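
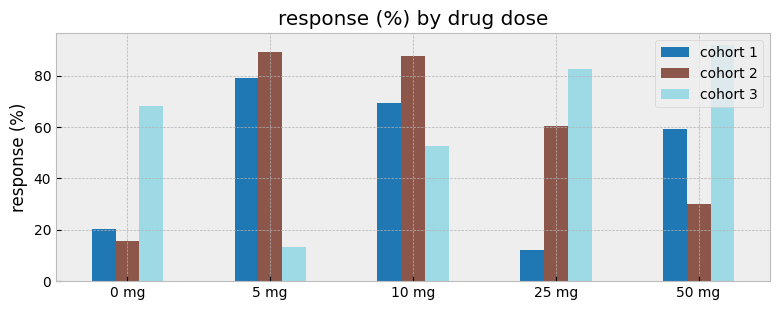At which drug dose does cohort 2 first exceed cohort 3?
5 mg

0 mg: cohort 2 ≈ 20 vs cohort 3 ≈ 70 (not yet); 5 mg: cohort 2 ≈ 90 vs cohort 3 ≈ 10 (first crossover).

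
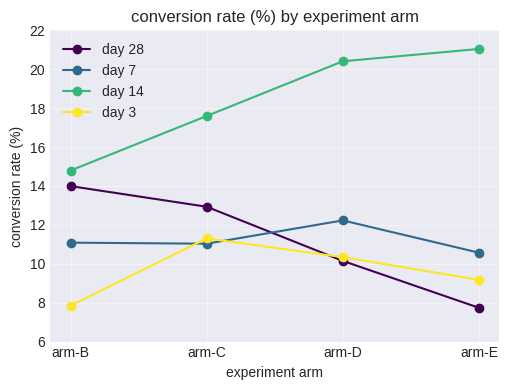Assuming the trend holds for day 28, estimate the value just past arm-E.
Last three: 12, 10, 8 → slope ≈ -2/step → next ≈ 6.

≈ 6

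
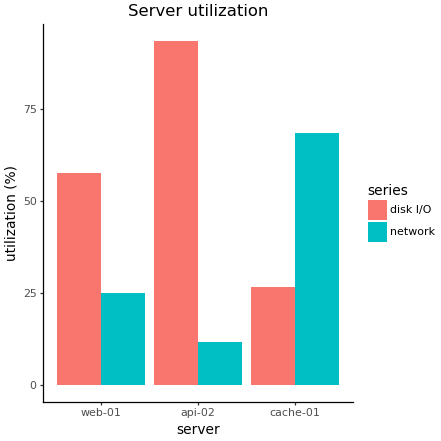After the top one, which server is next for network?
web-01

Top 3 for network: cache-01 ≈ 70, web-01 ≈ 20, api-02 ≈ 10.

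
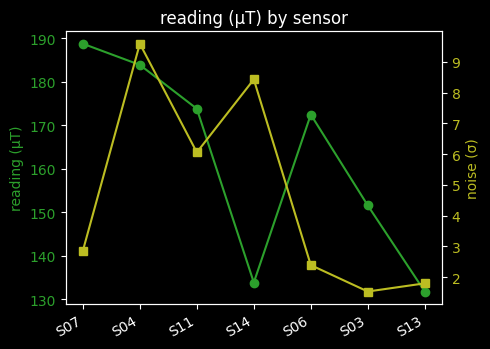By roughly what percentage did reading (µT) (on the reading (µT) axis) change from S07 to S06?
S07 ≈ 190, S06 ≈ 170; (170 − 190) / 190 ≈ -10.5%.

≈ -10.5%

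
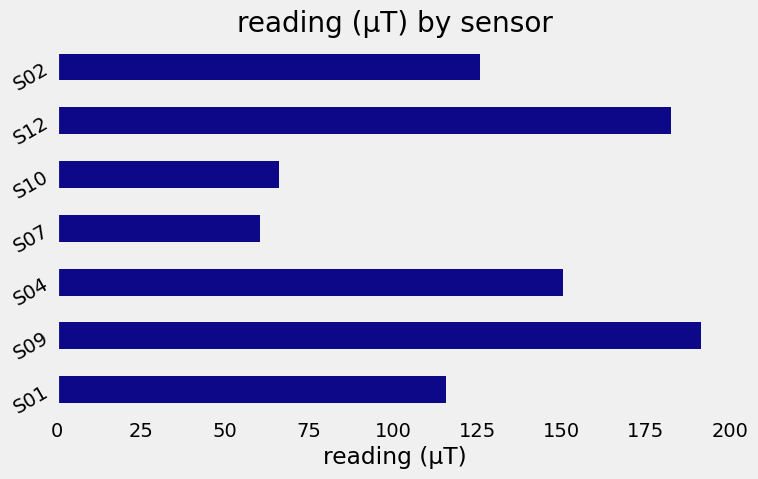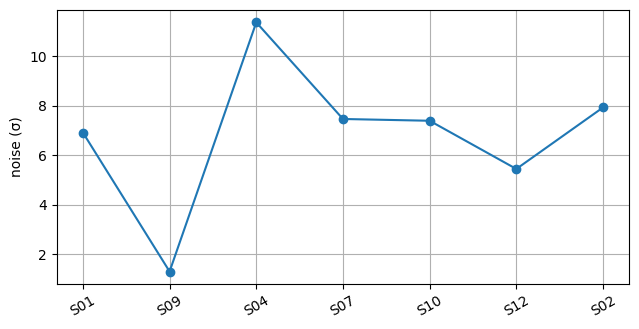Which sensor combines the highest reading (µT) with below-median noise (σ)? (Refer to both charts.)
Chart 2 median noise (σ) ≈ 8; below-median sensors: S01, S09, S12. Among those, S09 has the highest reading (µT) (≈ 200).

S09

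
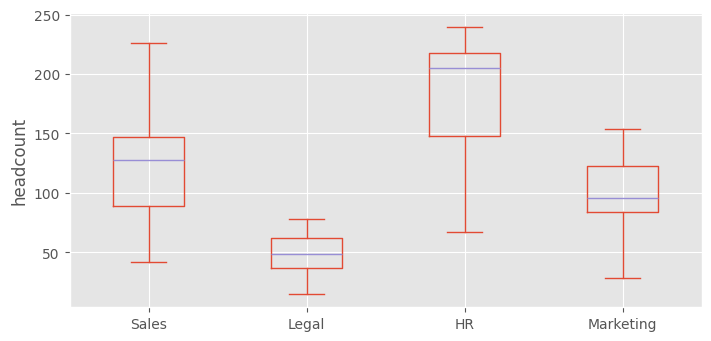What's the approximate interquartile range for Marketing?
≈ 40

Q3 ≈ 120, Q1 ≈ 80; IQR ≈ 40.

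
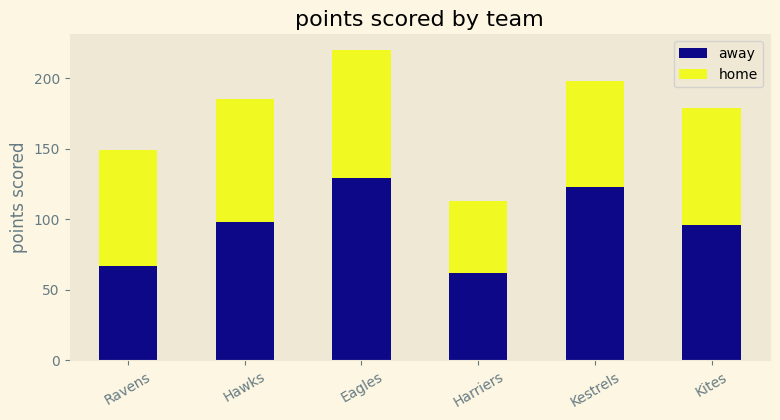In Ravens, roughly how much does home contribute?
home top ≈ 140, bottom ≈ 60; segment ≈ 80.

≈ 80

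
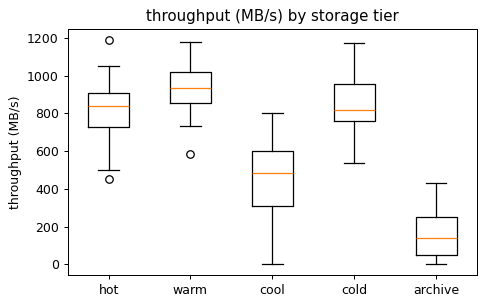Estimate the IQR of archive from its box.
≈ 200

Q3 ≈ 200, Q1 ≈ 0; IQR ≈ 200.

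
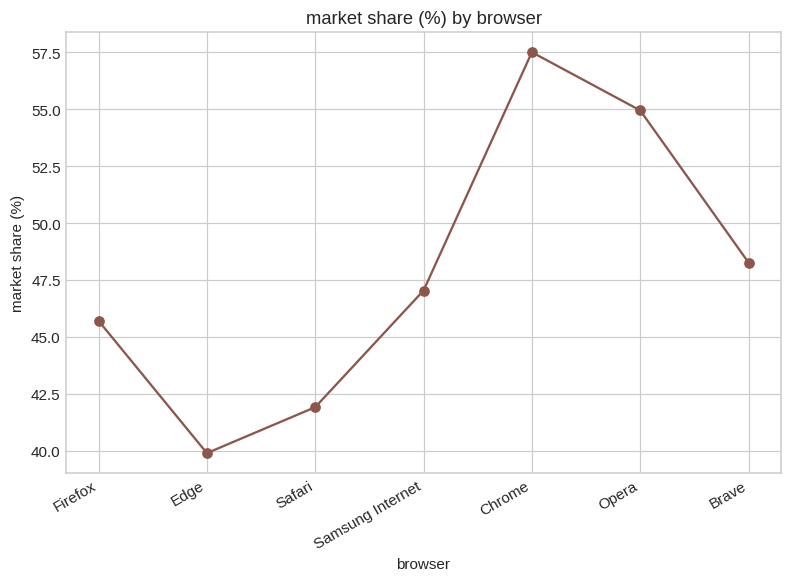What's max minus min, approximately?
Max Chrome ≈ 58, min Edge ≈ 40; range ≈ 18.

≈ 18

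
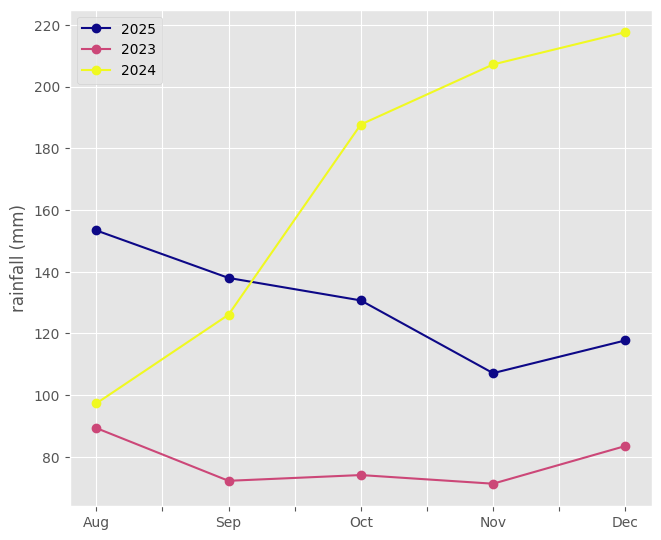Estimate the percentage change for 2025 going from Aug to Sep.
Aug ≈ 160, Sep ≈ 140; (140 − 160) / 160 ≈ -12.5%.

≈ -12.5%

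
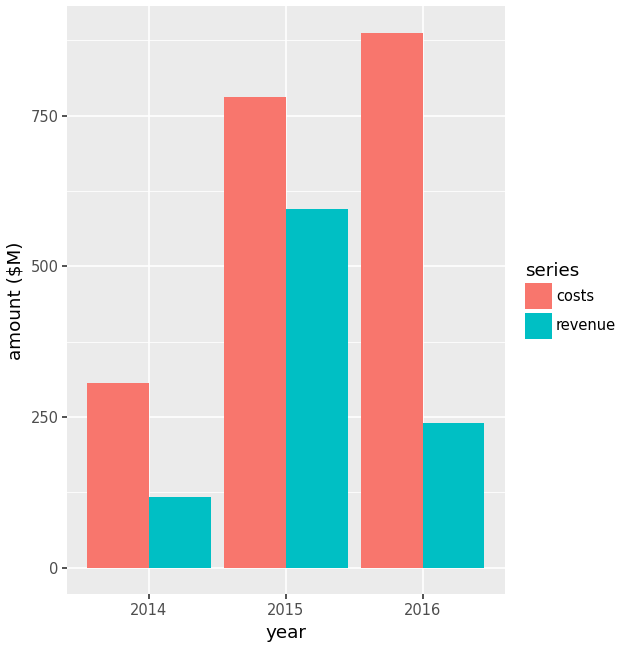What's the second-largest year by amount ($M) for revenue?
2016

Top 3 for revenue: 2015 ≈ 600, 2016 ≈ 200, 2014 ≈ 100.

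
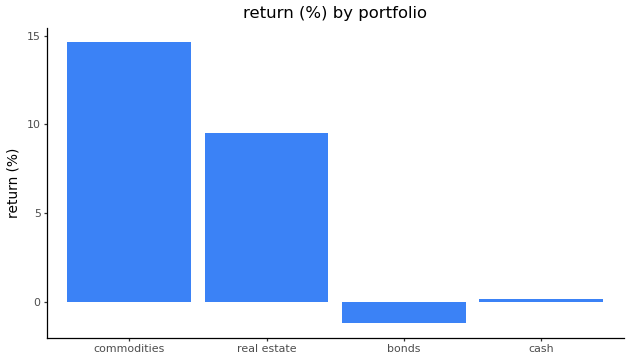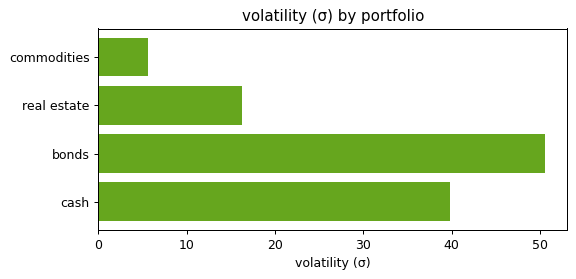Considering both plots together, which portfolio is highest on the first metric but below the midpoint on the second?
commodities

Chart 2 median volatility (σ) ≈ 30; below-median portfolios: commodities, real estate. Among those, commodities has the highest return (%) (≈ 14).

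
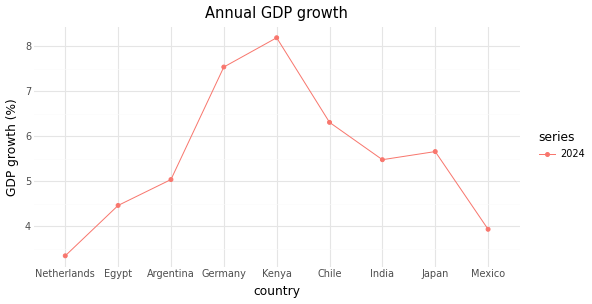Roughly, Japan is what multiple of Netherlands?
≈ 1.57×

Japan ≈ 5.5, Netherlands ≈ 3.5; 5.5/3.5 ≈ 1.57.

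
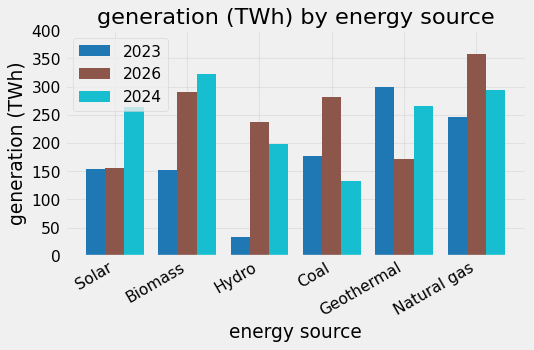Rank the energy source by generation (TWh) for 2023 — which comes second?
Top 3 for 2023: Geothermal ≈ 300, Natural gas ≈ 250, Coal ≈ 200.

Natural gas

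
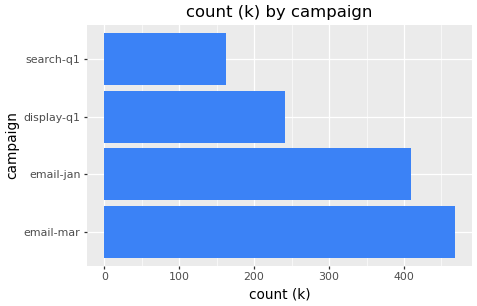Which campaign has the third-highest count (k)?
display-q1

Top 4: email-mar ≈ 450, email-jan ≈ 400, display-q1 ≈ 250, search-q1 ≈ 150.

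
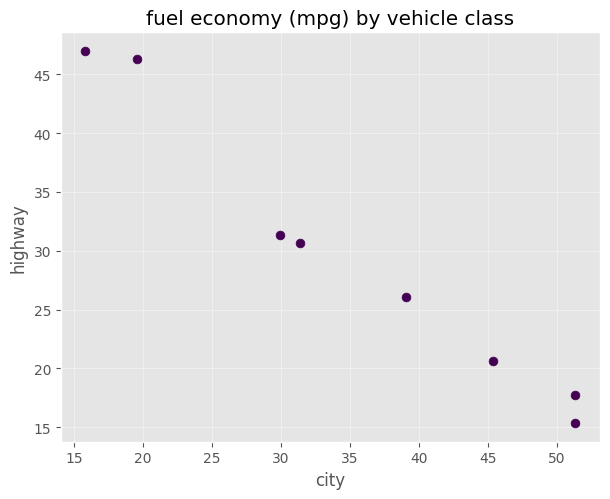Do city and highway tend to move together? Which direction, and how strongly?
negative, strong

Points are negatively correlated; strong (|r| ≈ 1.0).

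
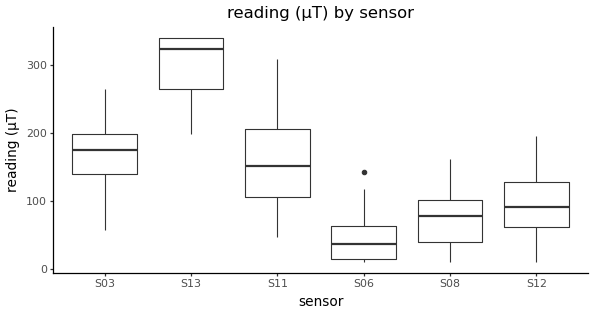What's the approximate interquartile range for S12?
Q3 ≈ 125, Q1 ≈ 50; IQR ≈ 75.

≈ 75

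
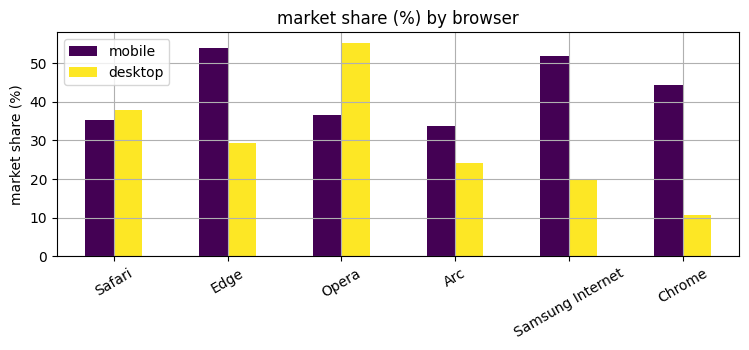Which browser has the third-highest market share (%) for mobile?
Chrome

Top 4 for mobile: Edge ≈ 55, Samsung Internet ≈ 50, Chrome ≈ 45, Opera ≈ 35.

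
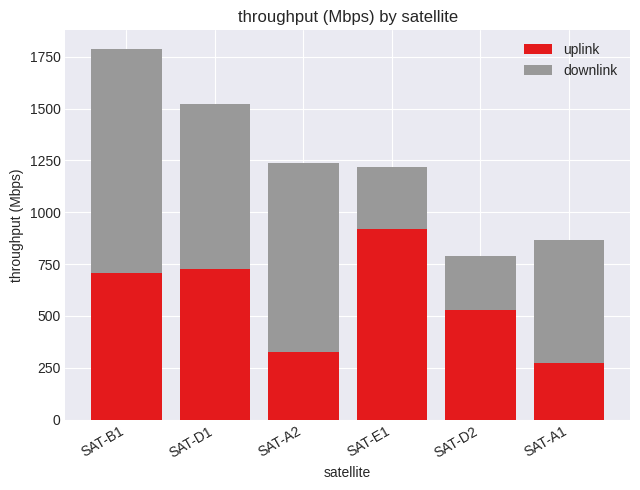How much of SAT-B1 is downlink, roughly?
downlink top ≈ 1800, bottom ≈ 800; segment ≈ 1000.

≈ 1000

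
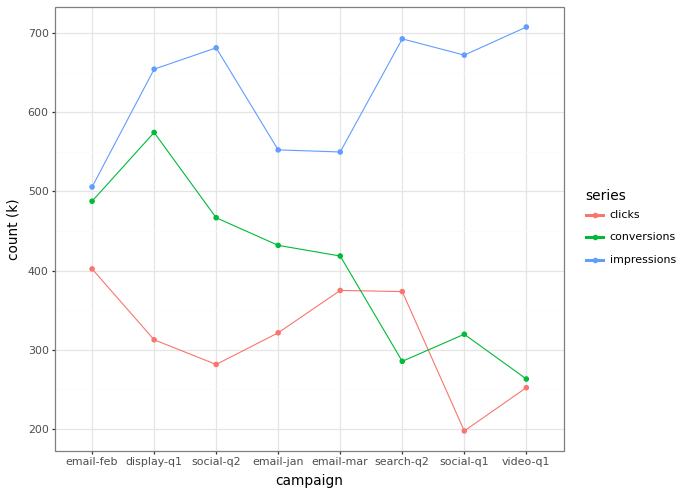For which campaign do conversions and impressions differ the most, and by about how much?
video-q1, ≈ 450 k

video-q1: conversions ≈ 250, impressions ≈ 700 → gap ≈ 450. Next-largest (search-q2) is only ≈ 400.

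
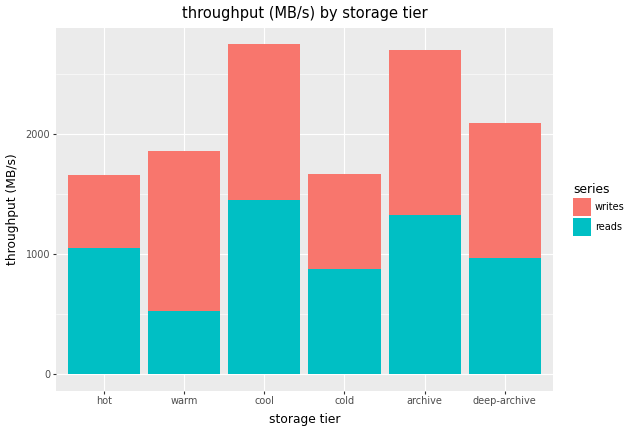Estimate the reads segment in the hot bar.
reads top ≈ 1000, bottom ≈ 0; segment ≈ 1000.

≈ 1000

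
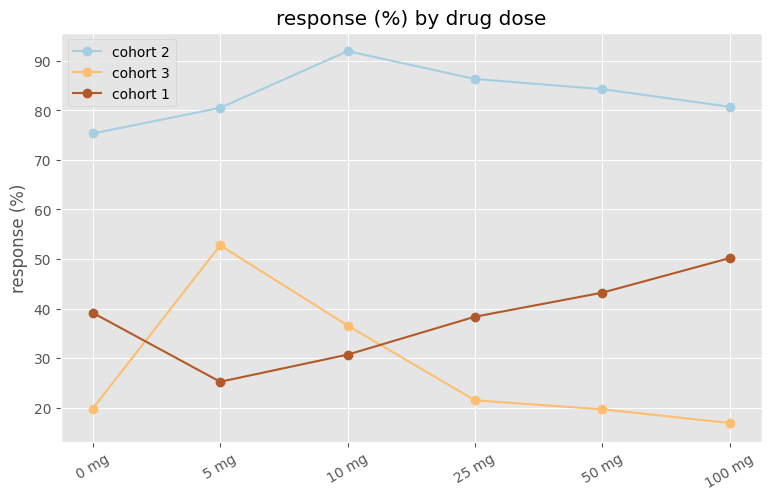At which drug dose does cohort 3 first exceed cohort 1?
0 mg: cohort 3 ≈ 20 vs cohort 1 ≈ 40 (not yet); 5 mg: cohort 3 ≈ 50 vs cohort 1 ≈ 30 (first crossover).

5 mg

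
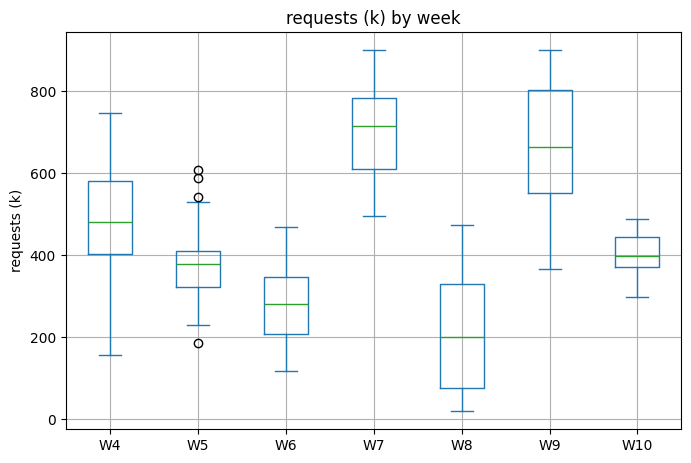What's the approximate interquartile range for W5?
Q3 ≈ 400, Q1 ≈ 300; IQR ≈ 100.

≈ 100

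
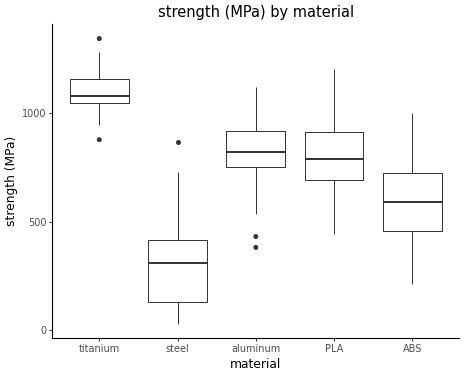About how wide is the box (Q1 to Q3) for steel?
Q3 ≈ 400, Q1 ≈ 100; IQR ≈ 300.

≈ 300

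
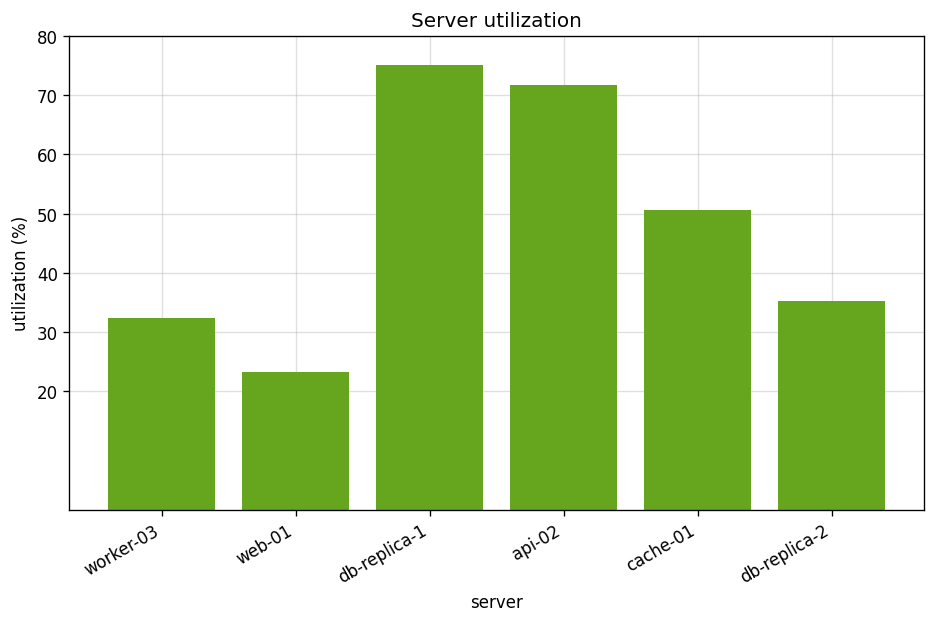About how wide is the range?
≈ 60

Max db-replica-1 ≈ 80, min web-01 ≈ 20; range ≈ 60.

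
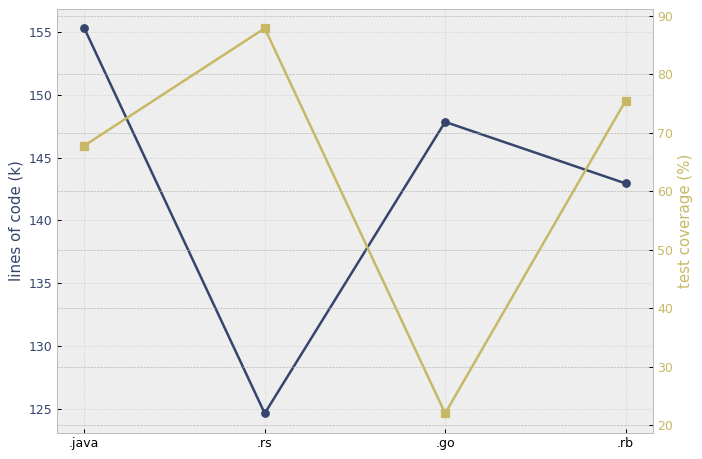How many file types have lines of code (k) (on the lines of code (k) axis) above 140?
3

Above 140: .java, .go, .rb.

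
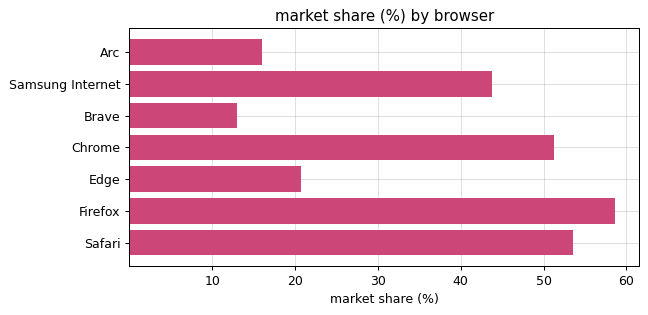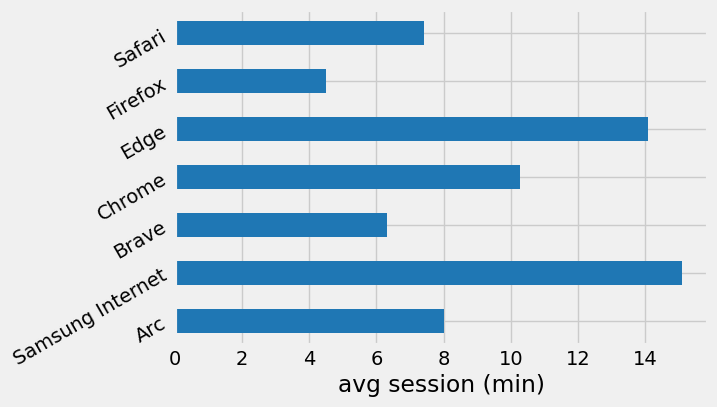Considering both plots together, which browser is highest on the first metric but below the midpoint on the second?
Firefox

Chart 2 median avg session (min) ≈ 8; below-median browsers: Brave, Firefox, Safari. Among those, Firefox has the highest market share (%) (≈ 60).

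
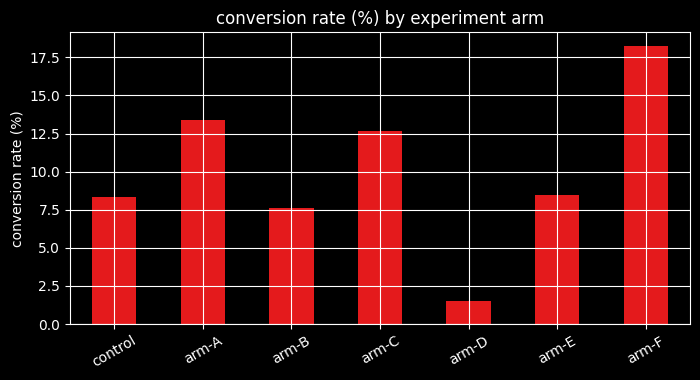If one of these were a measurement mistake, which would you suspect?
arm-F ≈ 18; the rest sit between ≈ 2 and ≈ 14.

arm-F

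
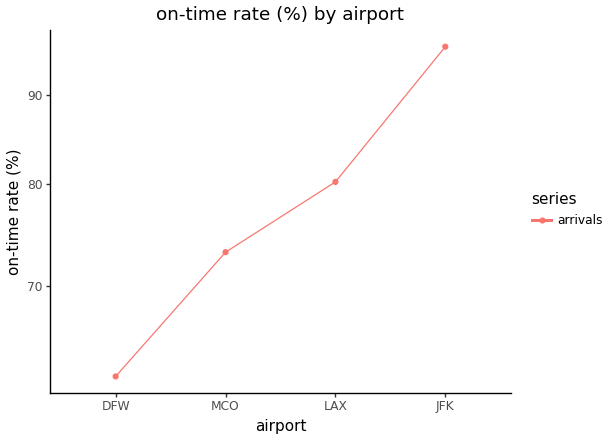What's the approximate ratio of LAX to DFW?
≈ 1.33×

LAX ≈ 80, DFW ≈ 60; 80/60 ≈ 1.33.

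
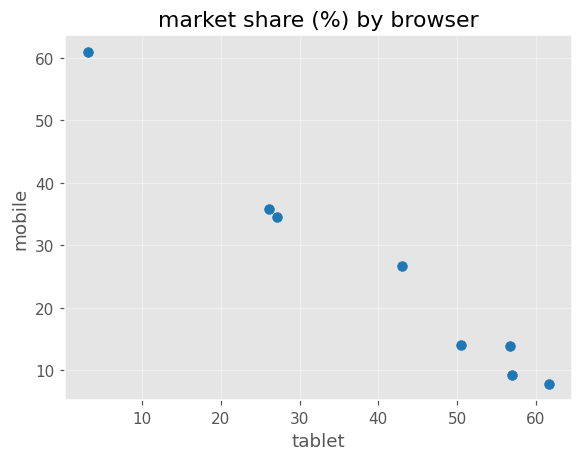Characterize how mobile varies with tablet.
Points are negatively correlated; strong (|r| ≈ 1.0).

negative, strong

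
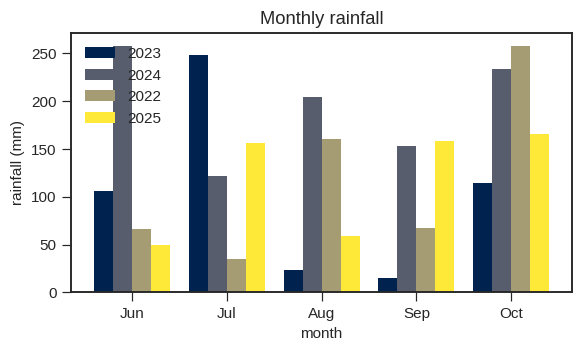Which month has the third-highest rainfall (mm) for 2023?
Top 4 for 2023: Jul ≈ 250, Oct ≈ 125, Jun ≈ 100, Aug ≈ 25.

Jun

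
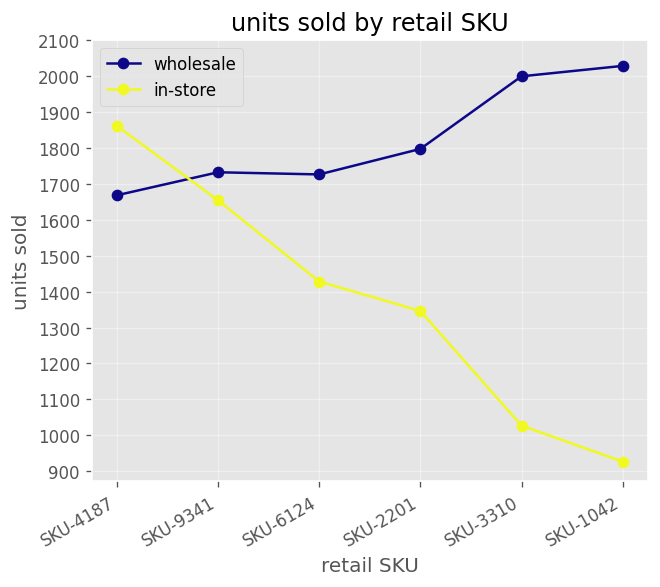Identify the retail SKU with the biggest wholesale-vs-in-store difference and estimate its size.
SKU-1042: wholesale ≈ 2000, in-store ≈ 900 → gap ≈ 1100. Next-largest (SKU-3310) is only ≈ 1000.

SKU-1042, ≈ 1100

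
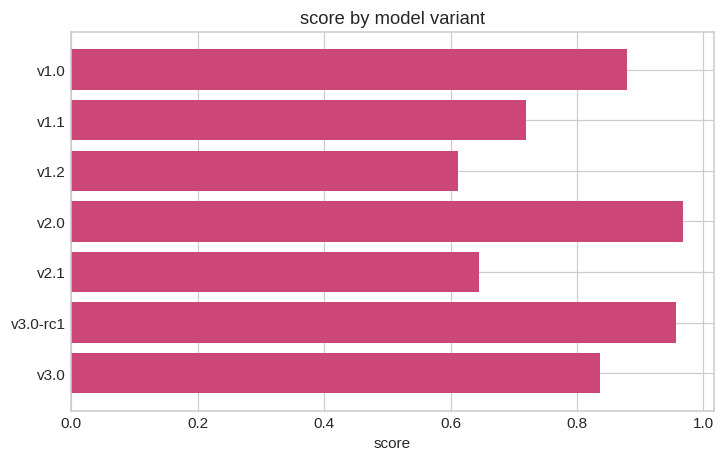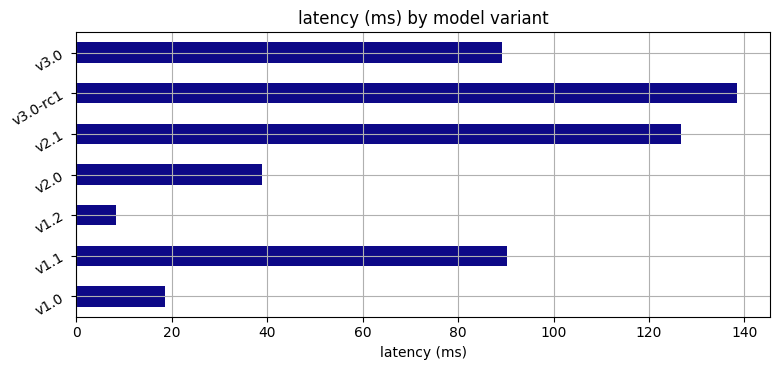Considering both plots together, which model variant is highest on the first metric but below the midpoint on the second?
v2.0

Chart 2 median latency (ms) ≈ 80; below-median model variants: v1.0, v1.2, v2.0. Among those, v2.0 has the highest score (≈ 1).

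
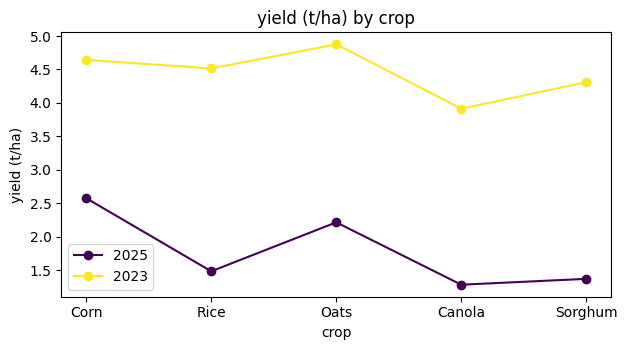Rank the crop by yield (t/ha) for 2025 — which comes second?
Oats

Top 3 for 2025: Corn ≈ 2.5, Oats ≈ 2.0, Rice ≈ 1.5.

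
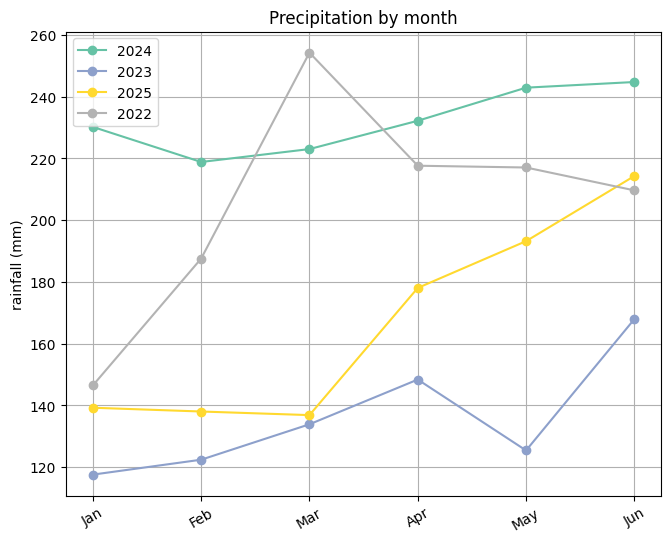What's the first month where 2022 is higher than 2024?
Feb: 2022 ≈ 180 vs 2024 ≈ 220 (not yet); Mar: 2022 ≈ 260 vs 2024 ≈ 220 (first crossover).

Mar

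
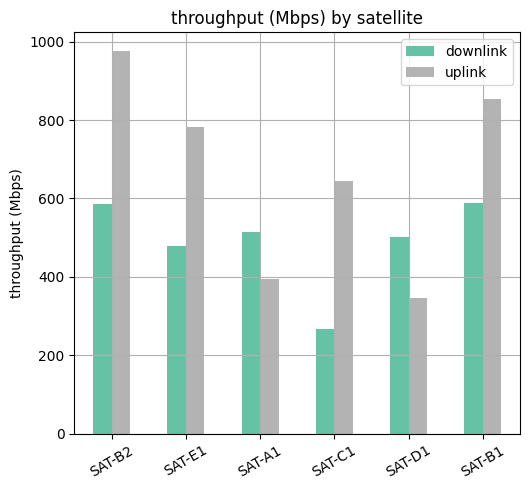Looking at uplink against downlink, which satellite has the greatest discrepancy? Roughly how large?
SAT-B2, ≈ 400 Mbps

SAT-B2: uplink ≈ 1000, downlink ≈ 600 → gap ≈ 400. Next-largest (SAT-C1) is only ≈ 300.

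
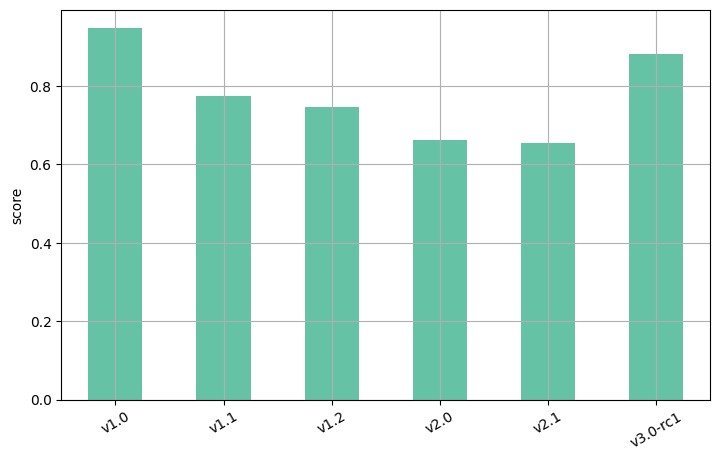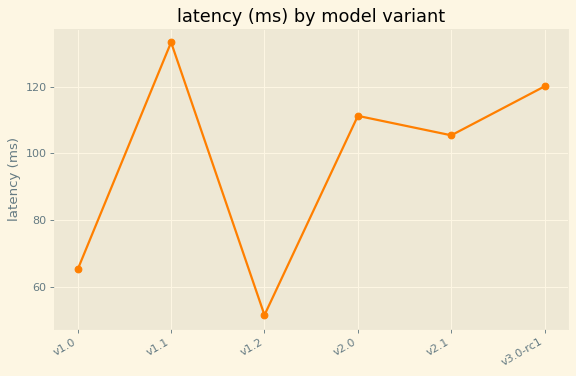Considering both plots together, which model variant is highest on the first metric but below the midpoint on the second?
Chart 2 median latency (ms) ≈ 100; below-median model variants: v1.0, v1.2, v2.1. Among those, v1.0 has the highest score (≈ 0.9).

v1.0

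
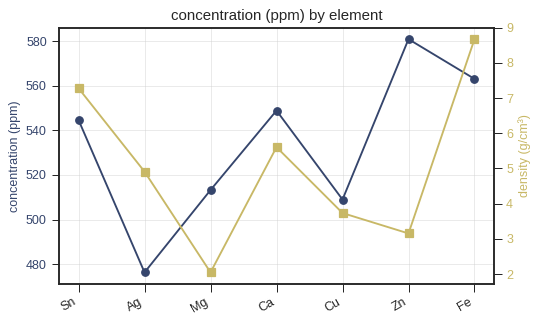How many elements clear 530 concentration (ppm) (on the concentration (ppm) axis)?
4

Above 530: Sn, Ca, Zn, Fe.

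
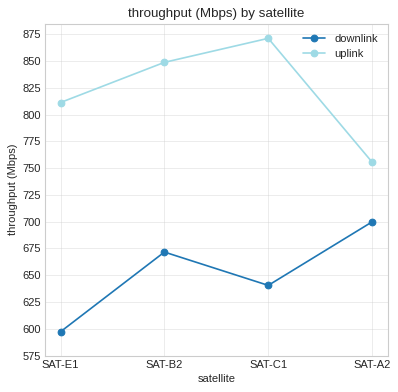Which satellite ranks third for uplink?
SAT-E1

Top 4 for uplink: SAT-C1 ≈ 875, SAT-B2 ≈ 850, SAT-E1 ≈ 800, SAT-A2 ≈ 750.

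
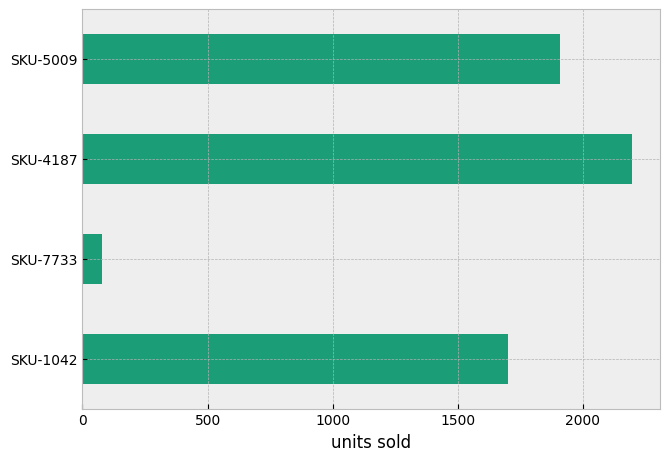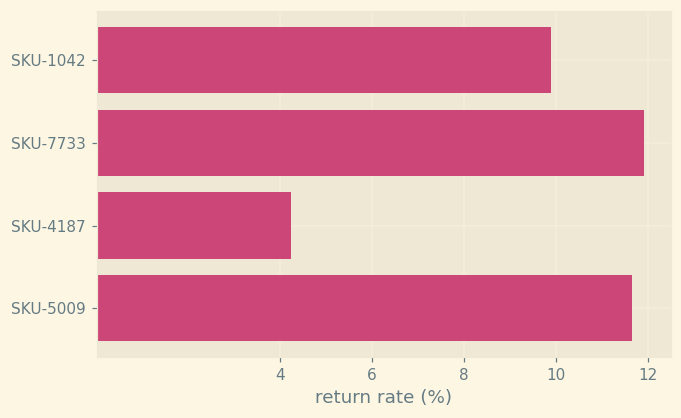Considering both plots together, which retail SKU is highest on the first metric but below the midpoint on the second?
Chart 2 median return rate (%) ≈ 10; below-median retail SKUs: SKU-1042, SKU-4187. Among those, SKU-4187 has the highest units sold (≈ 2000).

SKU-4187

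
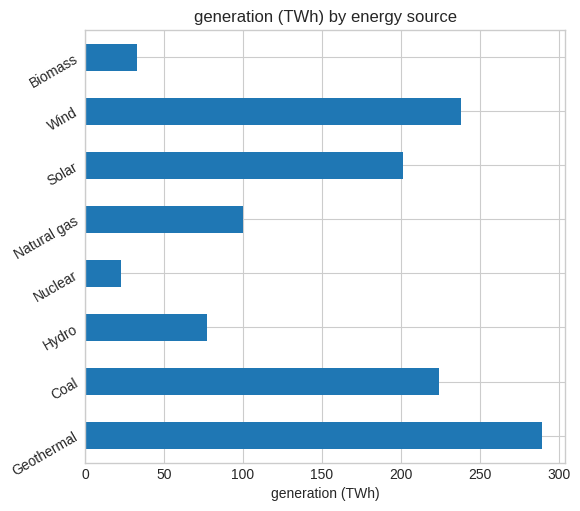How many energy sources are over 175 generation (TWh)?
Above 175: Geothermal, Coal, Solar, Wind.

4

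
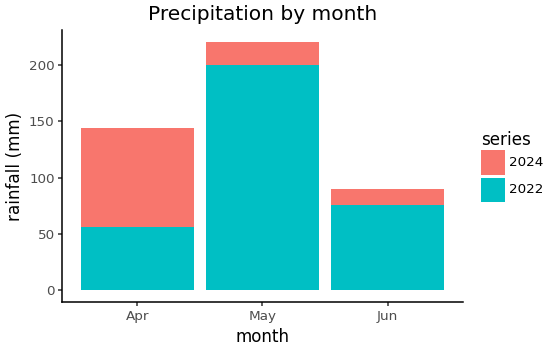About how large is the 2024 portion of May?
≈ 20

2024 top ≈ 220, bottom ≈ 200; segment ≈ 20.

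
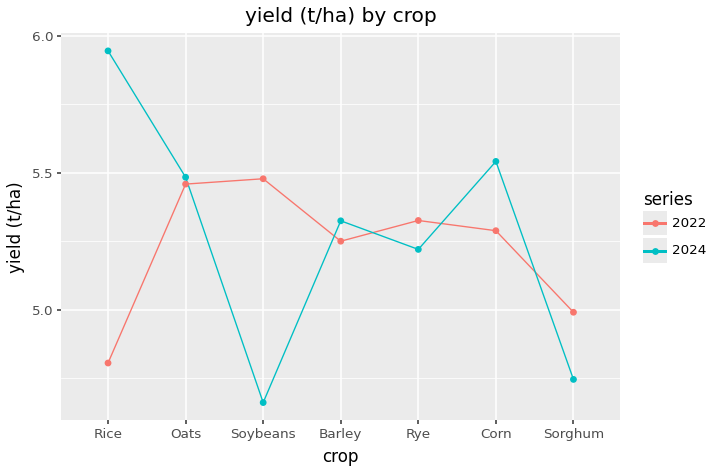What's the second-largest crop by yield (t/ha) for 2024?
Top 3 for 2024: Rice ≈ 6.0, Corn ≈ 5.6, Oats ≈ 5.4.

Corn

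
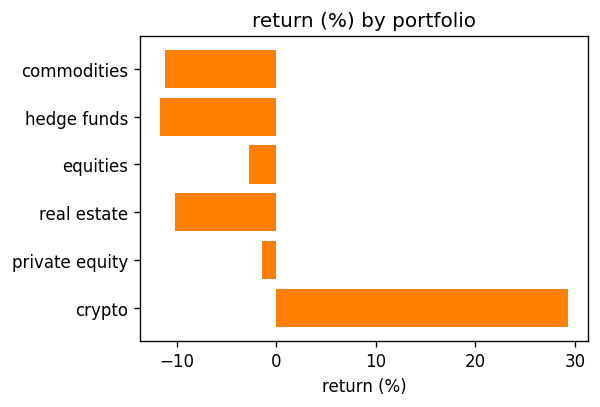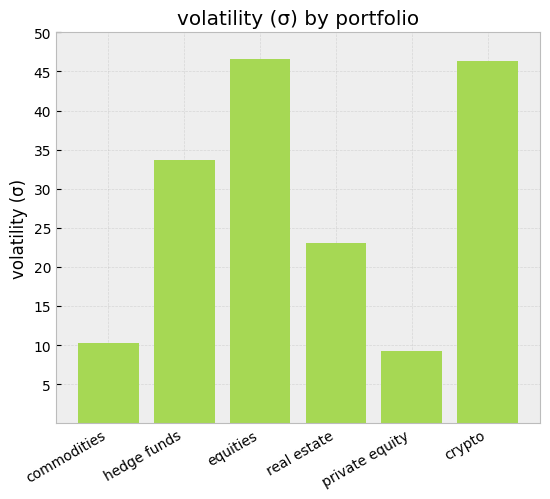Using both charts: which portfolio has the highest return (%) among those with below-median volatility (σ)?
Chart 2 median volatility (σ) ≈ 30; below-median portfolios: commodities, real estate, private equity. Among those, private equity has the highest return (%) (≈ 0).

private equity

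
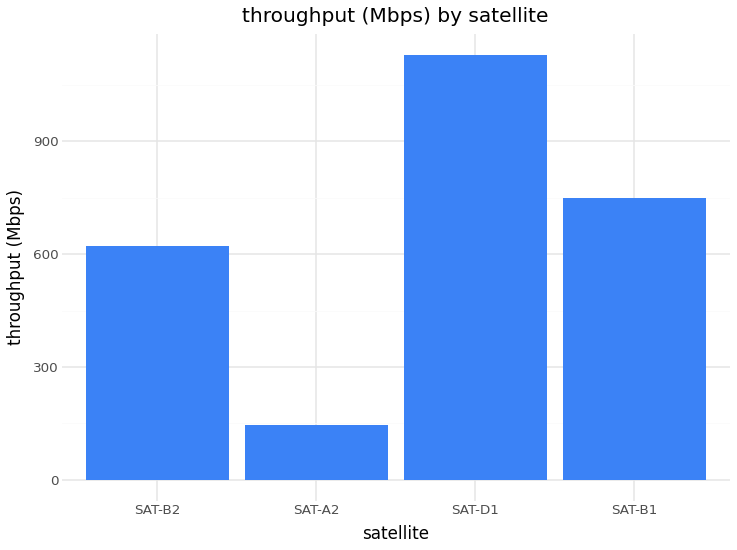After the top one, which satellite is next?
Top 3: SAT-D1 ≈ 1100, SAT-B1 ≈ 700, SAT-B2 ≈ 600.

SAT-B1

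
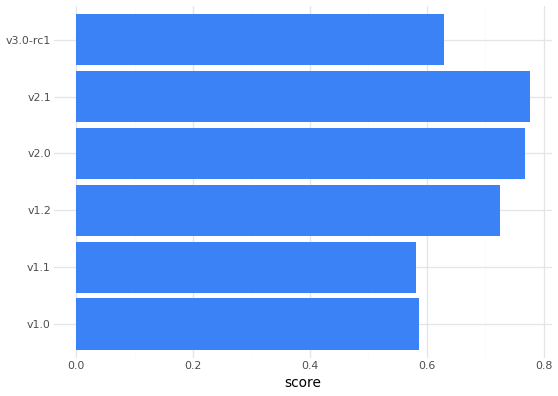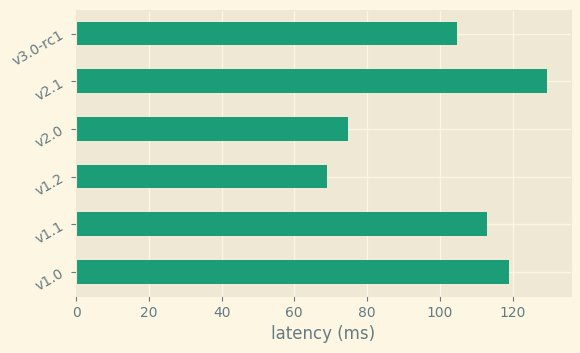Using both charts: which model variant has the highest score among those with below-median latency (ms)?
Chart 2 median latency (ms) ≈ 100; below-median model variants: v1.2, v2.0, v3.0-rc1. Among those, v2.0 has the highest score (≈ 0.8).

v2.0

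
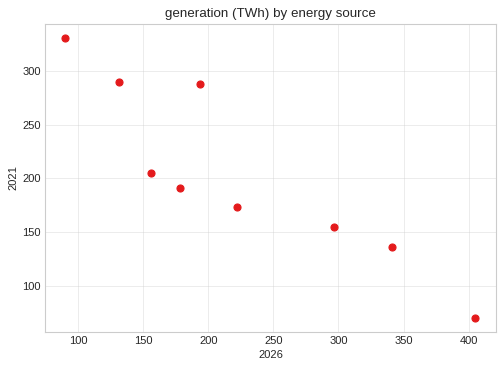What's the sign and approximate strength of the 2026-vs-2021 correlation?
Points are negatively correlated; strong (|r| ≈ 0.9).

negative, strong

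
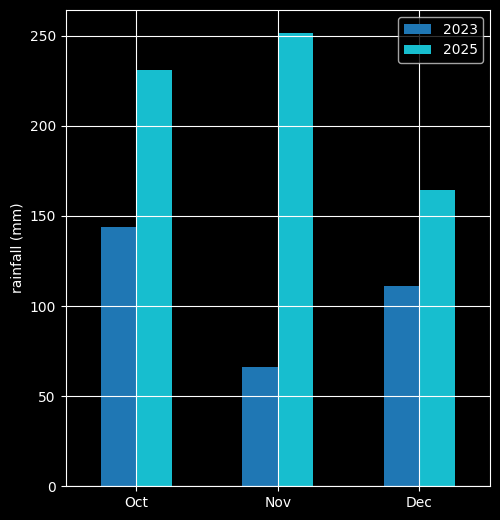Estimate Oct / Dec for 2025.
Oct ≈ 225, Dec ≈ 175; 225/175 ≈ 1.29.

≈ 1.29×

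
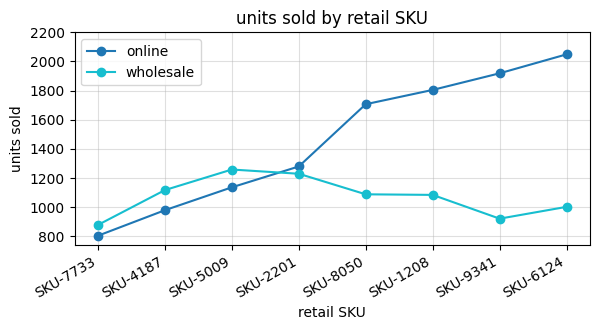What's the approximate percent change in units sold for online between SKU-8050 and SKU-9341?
SKU-8050 ≈ 1800, SKU-9341 ≈ 2000; (2000 − 1800) / 1800 ≈ +11.1%.

≈ +11.1%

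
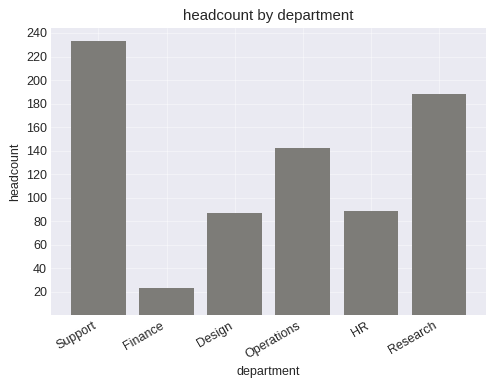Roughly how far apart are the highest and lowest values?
≈ 220

Max Support ≈ 240, min Finance ≈ 20; range ≈ 220.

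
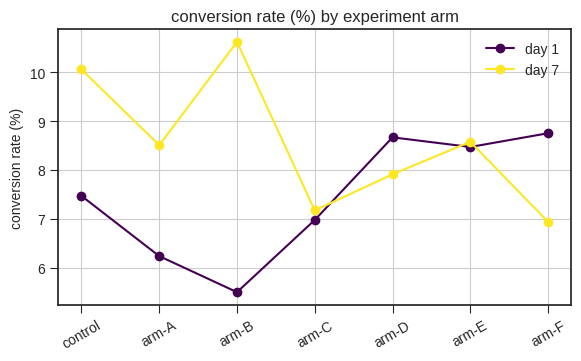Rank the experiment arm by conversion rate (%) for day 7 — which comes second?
Top 3 for day 7: arm-B ≈ 10.5, control ≈ 10.0, arm-E ≈ 8.5.

control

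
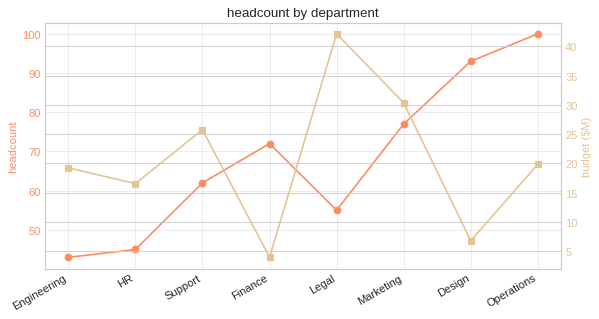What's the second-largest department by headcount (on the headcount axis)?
Design

Top 3 (on the headcount axis): Operations ≈ 100, Design ≈ 95, Marketing ≈ 75.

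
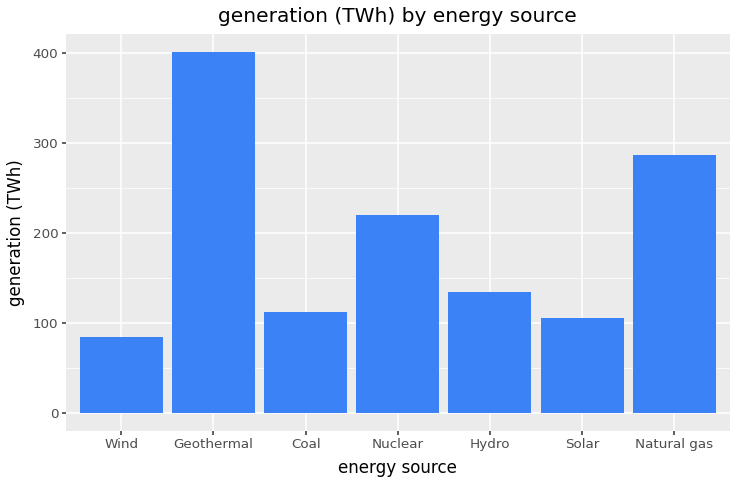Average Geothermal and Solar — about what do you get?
≈ 250

(400 + 100) / 2 ≈ 250.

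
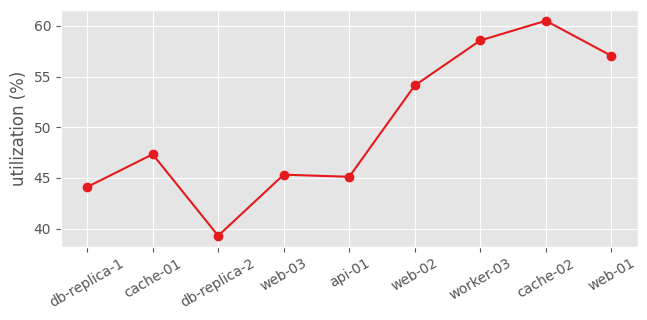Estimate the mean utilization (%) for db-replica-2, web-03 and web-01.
≈ 48

(40 + 46 + 58) / 3 ≈ 48.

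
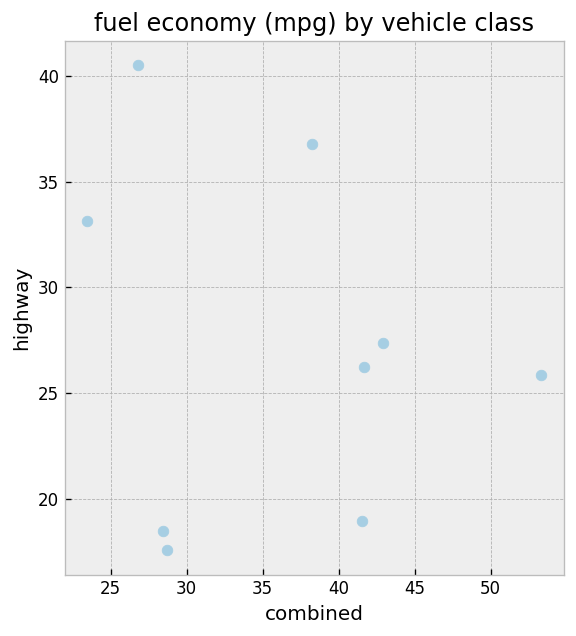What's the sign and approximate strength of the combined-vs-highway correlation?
no clear correlation

Points are roughly uncorrelated; weak (|r| ≈ 0.2).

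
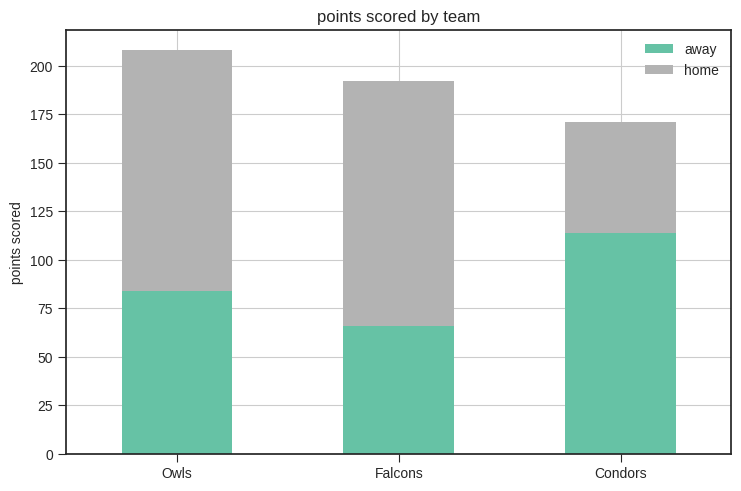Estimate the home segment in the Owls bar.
≈ 120

home top ≈ 200, bottom ≈ 80; segment ≈ 120.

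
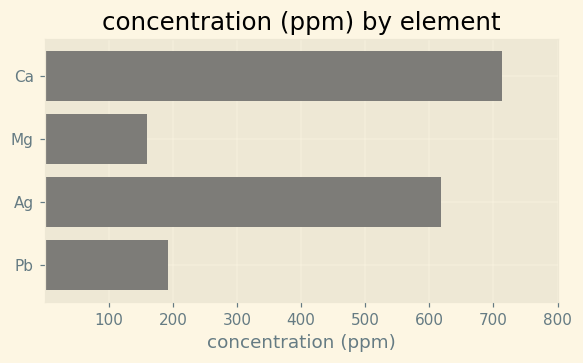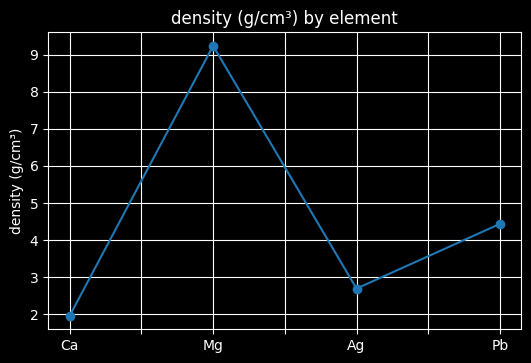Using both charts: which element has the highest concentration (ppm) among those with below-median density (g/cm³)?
Chart 2 median density (g/cm³) ≈ 4; below-median elements: Ca, Ag. Among those, Ca has the highest concentration (ppm) (≈ 700).

Ca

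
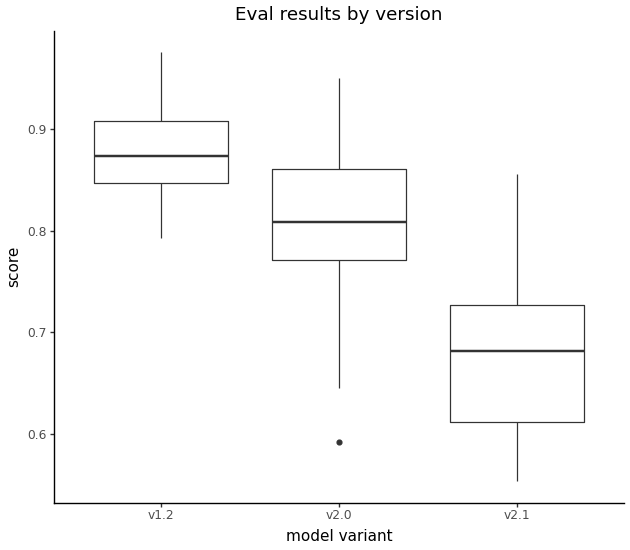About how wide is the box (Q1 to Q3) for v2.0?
Q3 ≈ 0.86, Q1 ≈ 0.78; IQR ≈ 0.08.

≈ 0.08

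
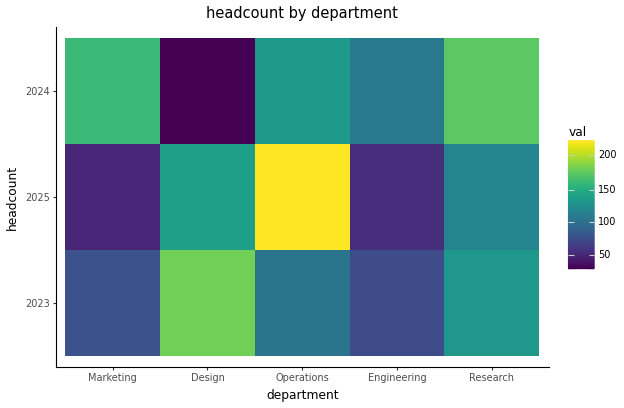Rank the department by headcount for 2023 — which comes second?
Research

Top 3 for 2023: Design ≈ 180, Research ≈ 140, Operations ≈ 100.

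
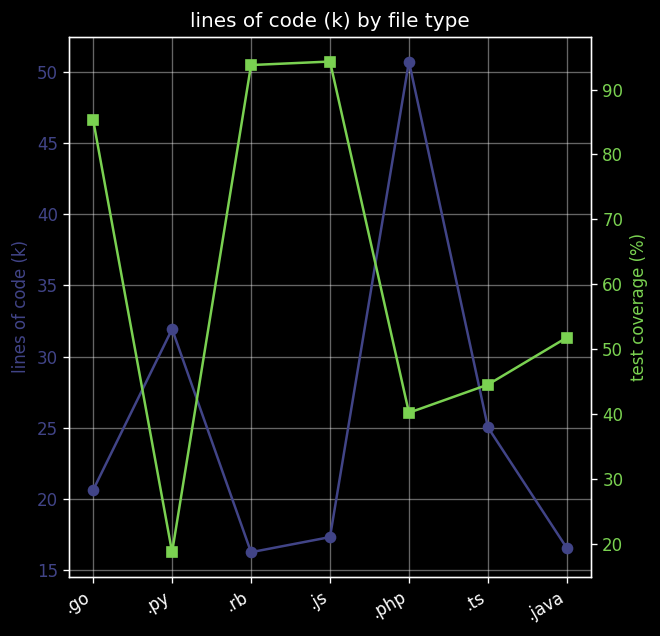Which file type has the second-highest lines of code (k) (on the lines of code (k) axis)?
.py

Top 3 (on the lines of code (k) axis): .php ≈ 50, .py ≈ 30, .ts ≈ 25.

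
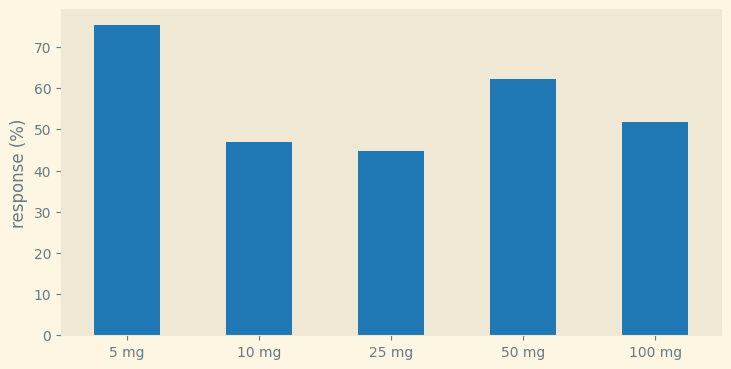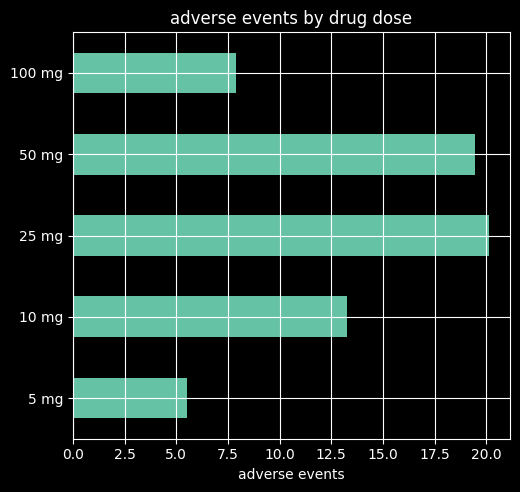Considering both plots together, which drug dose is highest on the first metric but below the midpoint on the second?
Chart 2 median adverse events ≈ 14; below-median drug doses: 5 mg, 100 mg. Among those, 5 mg has the highest response (%) (≈ 80).

5 mg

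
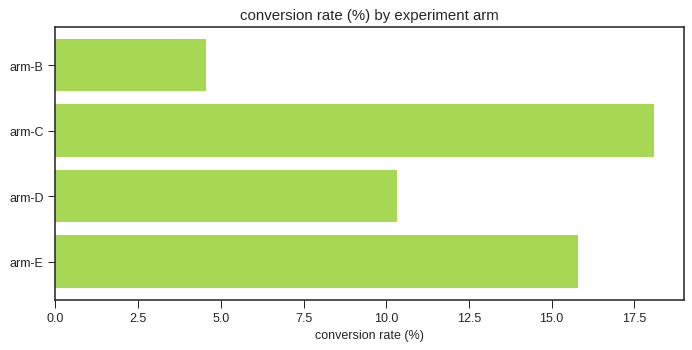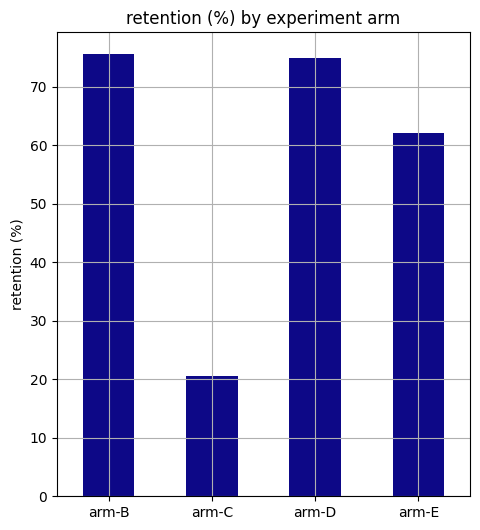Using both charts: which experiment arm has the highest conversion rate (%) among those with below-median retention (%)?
arm-C

Chart 2 median retention (%) ≈ 70; below-median experiment arms: arm-C, arm-E. Among those, arm-C has the highest conversion rate (%) (≈ 18).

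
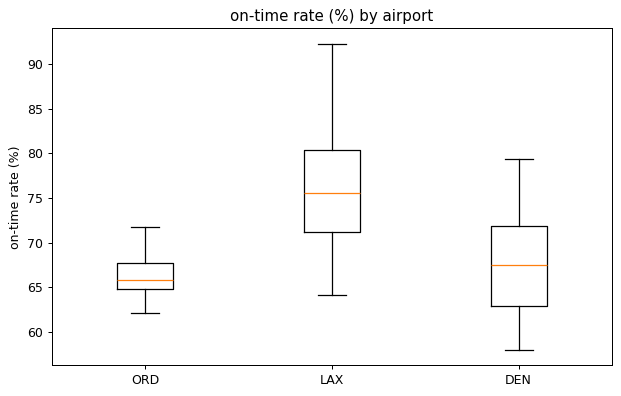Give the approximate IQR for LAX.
Q3 ≈ 80, Q1 ≈ 71; IQR ≈ 9.

≈ 9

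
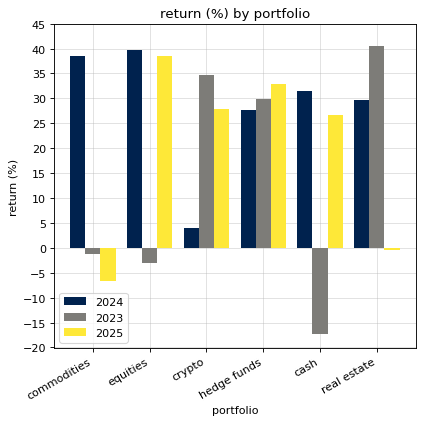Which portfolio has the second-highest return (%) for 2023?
crypto

Top 3 for 2023: real estate ≈ 40, crypto ≈ 35, hedge funds ≈ 30.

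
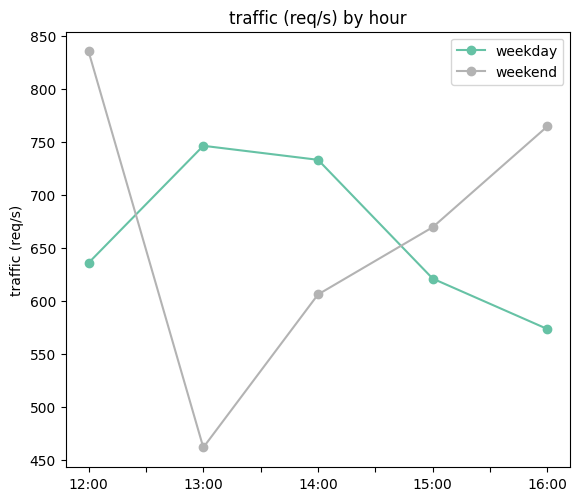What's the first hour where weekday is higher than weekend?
12:00: weekday ≈ 650 vs weekend ≈ 850 (not yet); 13:00: weekday ≈ 750 vs weekend ≈ 450 (first crossover).

13:00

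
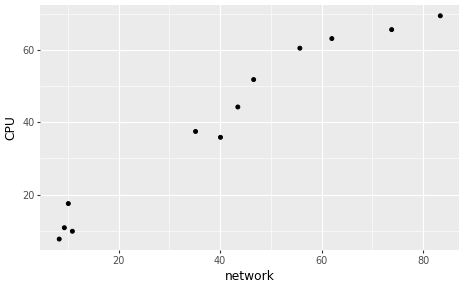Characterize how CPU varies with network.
Points are positively correlated; strong (|r| ≈ 1.0).

positive, strong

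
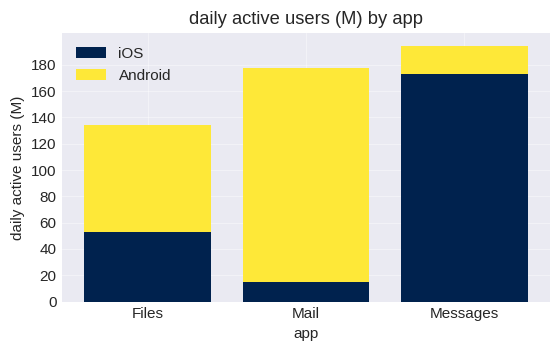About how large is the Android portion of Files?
≈ 80

Android top ≈ 140, bottom ≈ 60; segment ≈ 80.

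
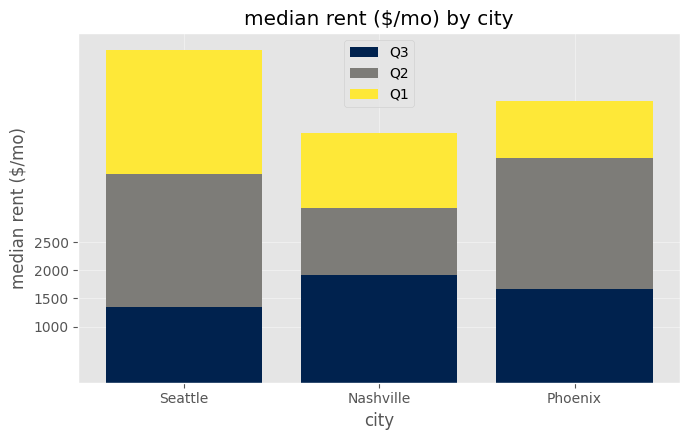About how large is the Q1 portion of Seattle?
≈ 2500

Q1 top ≈ 6000, bottom ≈ 3500; segment ≈ 2500.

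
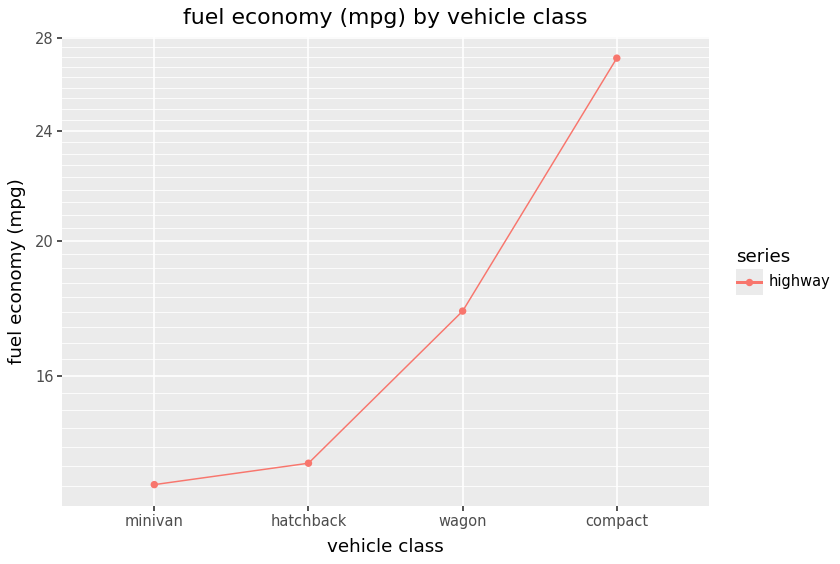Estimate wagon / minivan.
wagon ≈ 18, minivan ≈ 14; 18/14 ≈ 1.29.

≈ 1.29×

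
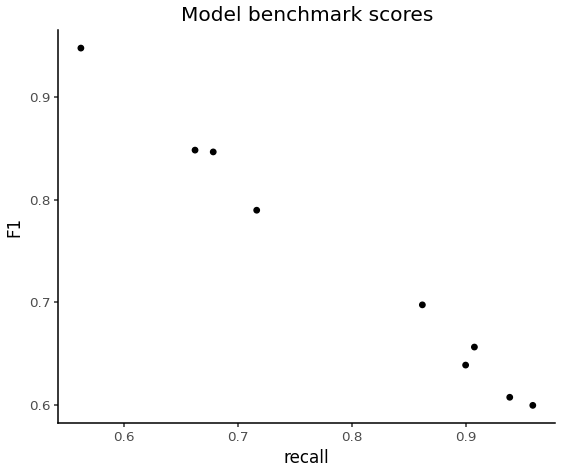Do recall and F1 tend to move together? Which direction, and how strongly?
negative, strong

Points are negatively correlated; strong (|r| ≈ 1.0).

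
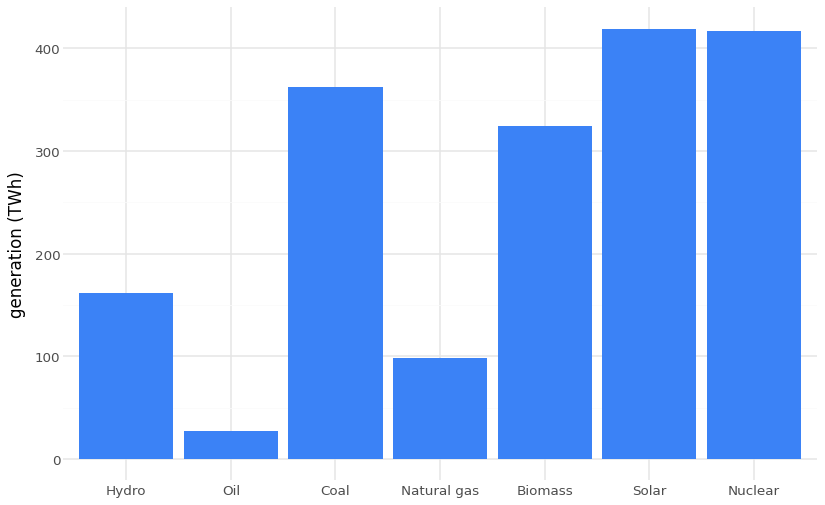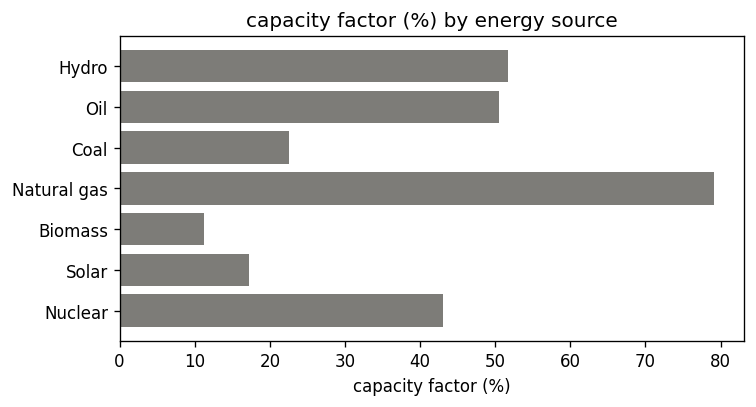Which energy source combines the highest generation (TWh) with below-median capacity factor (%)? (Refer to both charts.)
Solar

Chart 2 median capacity factor (%) ≈ 40; below-median energy sources: Coal, Biomass, Solar. Among those, Solar has the highest generation (TWh) (≈ 400).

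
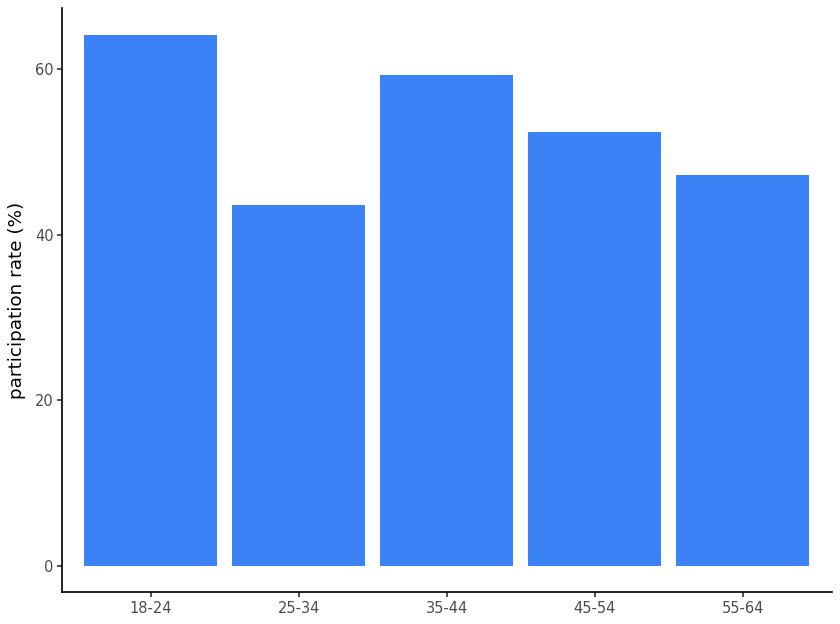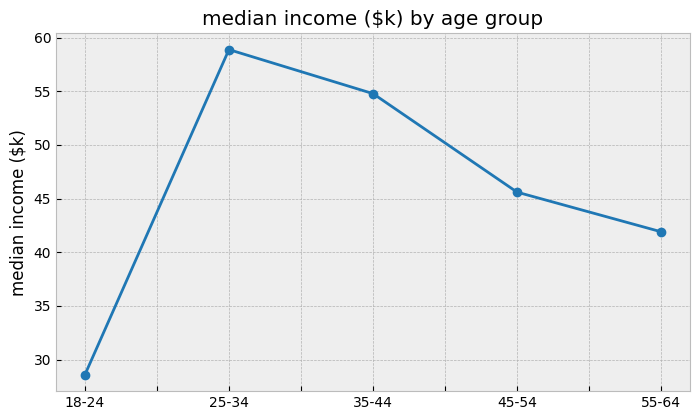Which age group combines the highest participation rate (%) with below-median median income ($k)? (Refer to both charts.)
Chart 2 median median income ($k) ≈ 50; below-median age groups: 18-24, 55-64. Among those, 18-24 has the highest participation rate (%) (≈ 60).

18-24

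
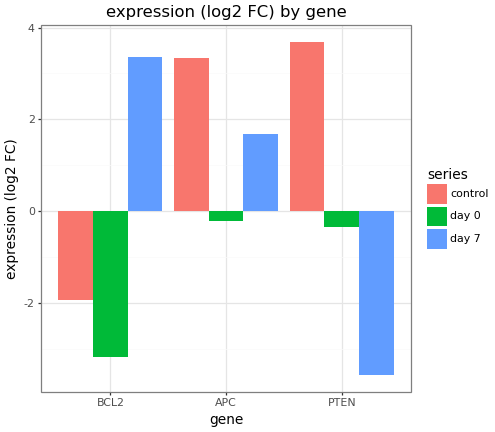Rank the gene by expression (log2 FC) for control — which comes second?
APC

Top 3 for control: PTEN ≈ 4, APC ≈ 3, BCL2 ≈ -2.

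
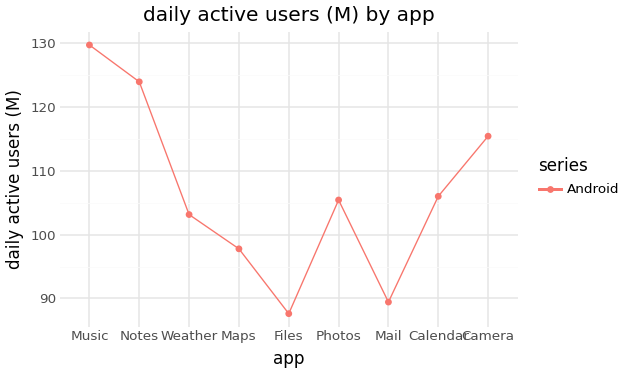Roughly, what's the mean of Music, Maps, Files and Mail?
(130 + 100 + 90 + 90) / 4 ≈ 102.

≈ 102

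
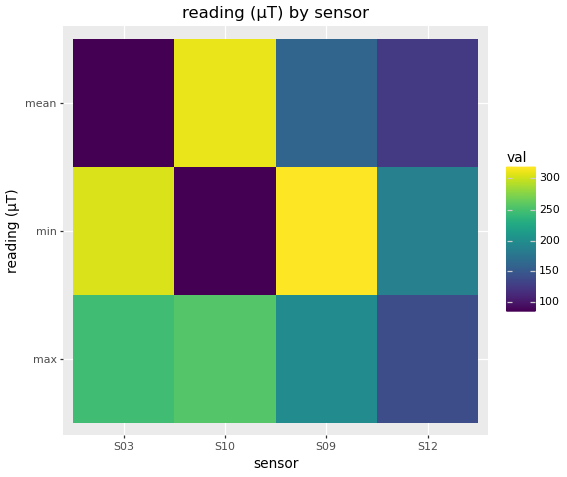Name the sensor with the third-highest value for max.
Top 4 for max: S10 ≈ 260, S03 ≈ 240, S09 ≈ 200, S12 ≈ 140.

S09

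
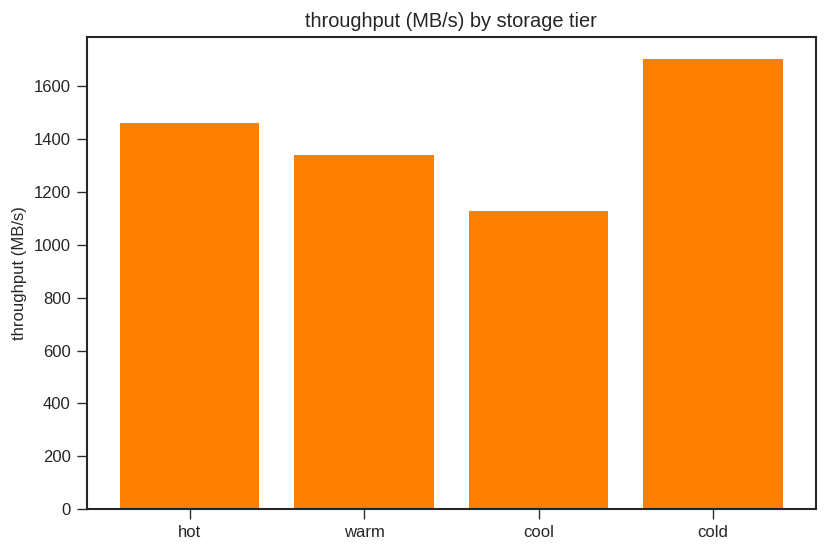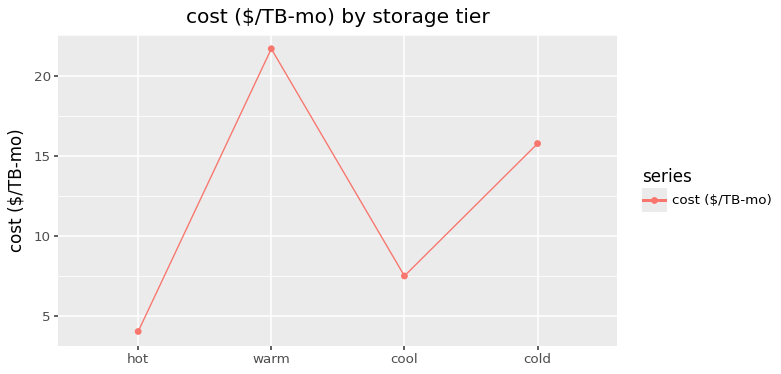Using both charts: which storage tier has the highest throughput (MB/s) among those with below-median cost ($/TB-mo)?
hot

Chart 2 median cost ($/TB-mo) ≈ 12; below-median storage tiers: hot, cool. Among those, hot has the highest throughput (MB/s) (≈ 1400).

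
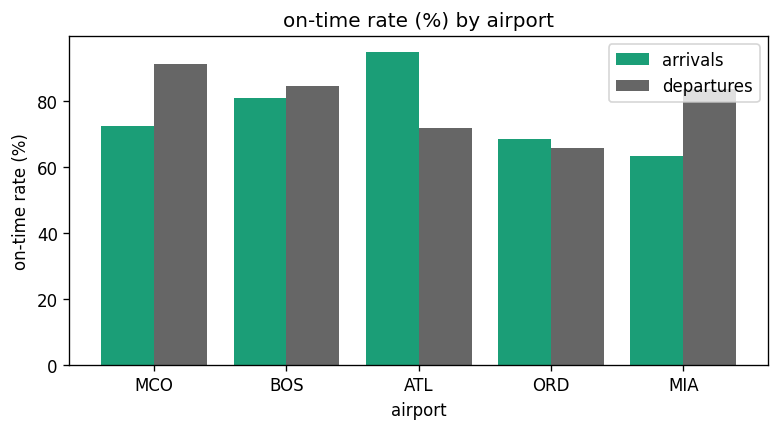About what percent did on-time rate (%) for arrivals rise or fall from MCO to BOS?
MCO ≈ 70, BOS ≈ 80; (80 − 70) / 70 ≈ +14.3%.

≈ +14.3%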